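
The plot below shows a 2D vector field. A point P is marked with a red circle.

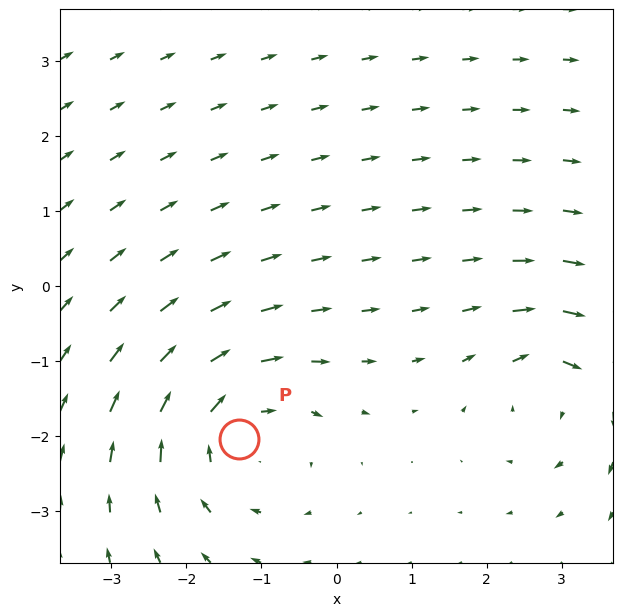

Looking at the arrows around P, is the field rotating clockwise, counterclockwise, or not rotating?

Near P at (-1.3, -2.0) the arrows circulate clockwise. The curl (z-component) there is about -4; negative curl means clockwise rotation.

clockwise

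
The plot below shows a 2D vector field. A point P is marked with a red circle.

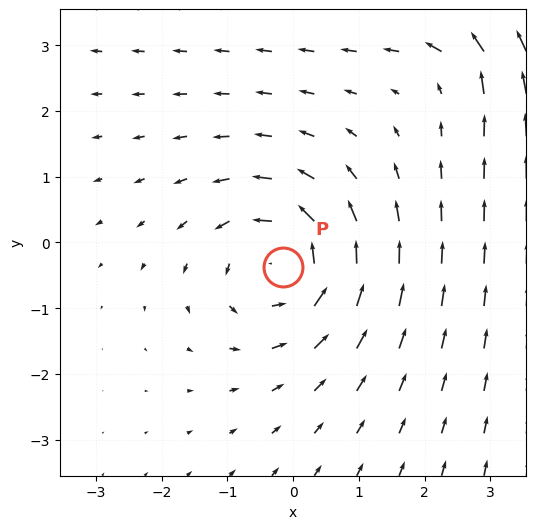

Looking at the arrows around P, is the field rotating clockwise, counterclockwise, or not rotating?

Near P at (-0.2, -0.4) the arrows circulate counterclockwise. The curl (z-component) there is about +4; positive curl means counterclockwise rotation.

counterclockwise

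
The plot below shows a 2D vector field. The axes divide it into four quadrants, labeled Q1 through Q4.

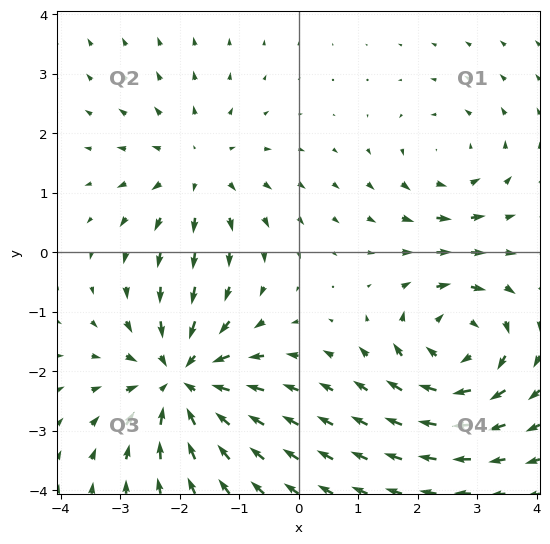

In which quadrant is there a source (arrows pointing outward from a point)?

The source sits at approximately (-1.7, 1.4), which lies in quadrant Q2. The divergence there is about +3, positive as expected for a source.

Q2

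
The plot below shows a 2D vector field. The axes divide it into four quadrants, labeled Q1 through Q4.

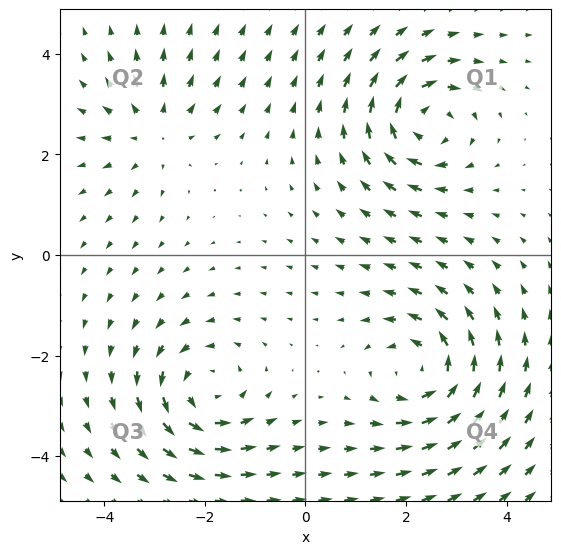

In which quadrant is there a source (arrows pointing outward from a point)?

The source sits at approximately (-3.0, 2.4), which lies in quadrant Q2. The divergence there is about +3, positive as expected for a source.

Q2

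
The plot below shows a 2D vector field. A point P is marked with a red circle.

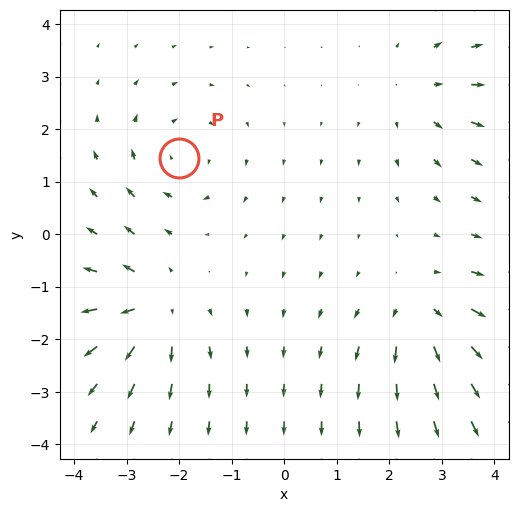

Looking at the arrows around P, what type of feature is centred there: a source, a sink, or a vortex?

vortex

At P (-2.0, 1.5) the arrows circulate clockwise. Divergence ≈0, curl about -4 — near-zero divergence with nonzero curl is a vortex.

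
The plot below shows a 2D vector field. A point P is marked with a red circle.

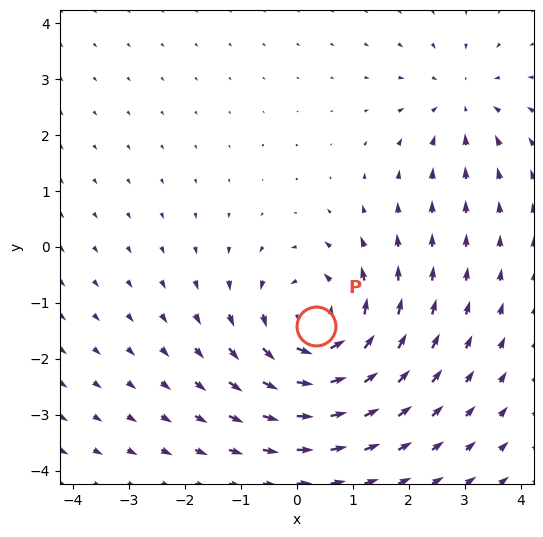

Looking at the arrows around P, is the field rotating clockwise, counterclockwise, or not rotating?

Near P at (0.3, -1.4) the arrows circulate counterclockwise. The curl (z-component) there is about +4; positive curl means counterclockwise rotation.

counterclockwise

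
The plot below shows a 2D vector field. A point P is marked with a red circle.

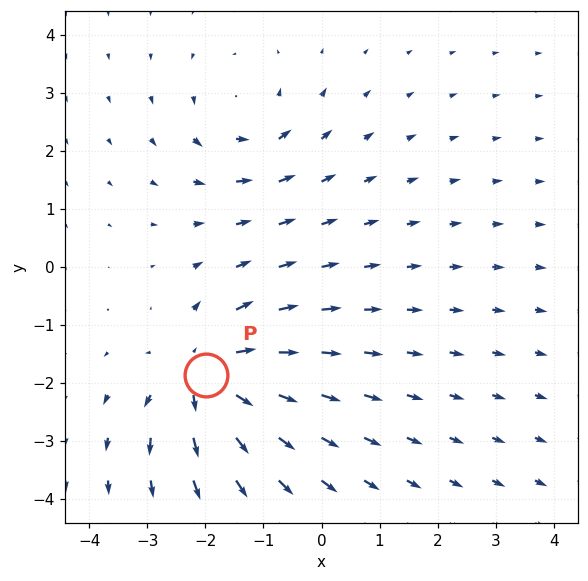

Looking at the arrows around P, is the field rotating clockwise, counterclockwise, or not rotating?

Near P at (-2.0, -1.9) the arrows show no circulation. The curl there is ≈0.

not rotating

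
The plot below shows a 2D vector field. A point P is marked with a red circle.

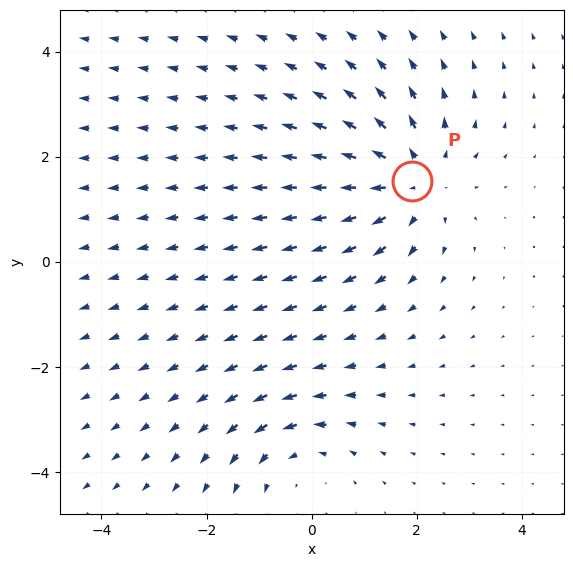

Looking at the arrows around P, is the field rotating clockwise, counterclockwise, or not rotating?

Near P at (1.9, 1.5) the arrows show no circulation. The curl there is ≈0.

not rotating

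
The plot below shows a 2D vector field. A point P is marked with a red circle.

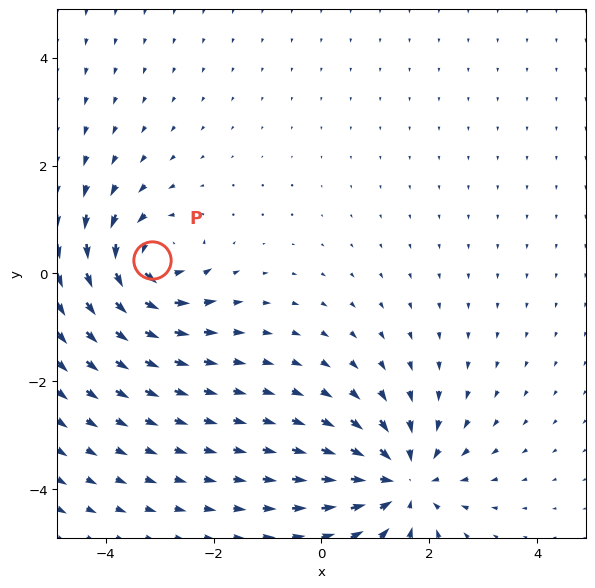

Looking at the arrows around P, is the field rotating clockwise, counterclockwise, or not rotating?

Near P at (-3.1, 0.2) the arrows circulate counterclockwise. The curl (z-component) there is about +5; positive curl means counterclockwise rotation.

counterclockwise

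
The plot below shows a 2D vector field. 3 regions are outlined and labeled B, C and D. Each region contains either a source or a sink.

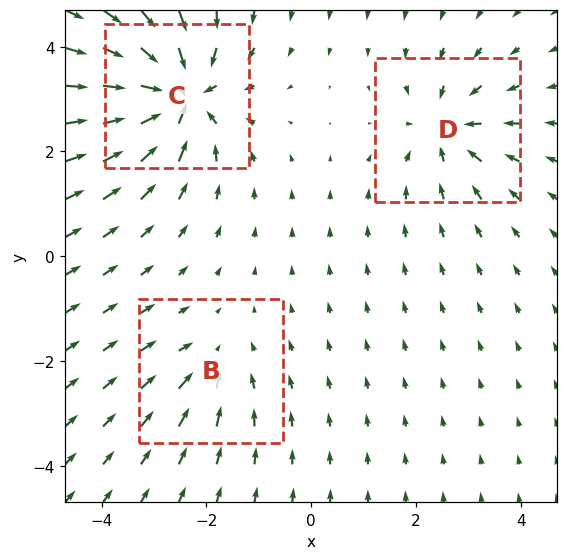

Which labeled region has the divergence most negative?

Divergence at each region's feature centre — B: about -2, C: about -7, D: about -4. Region C is most negative.

C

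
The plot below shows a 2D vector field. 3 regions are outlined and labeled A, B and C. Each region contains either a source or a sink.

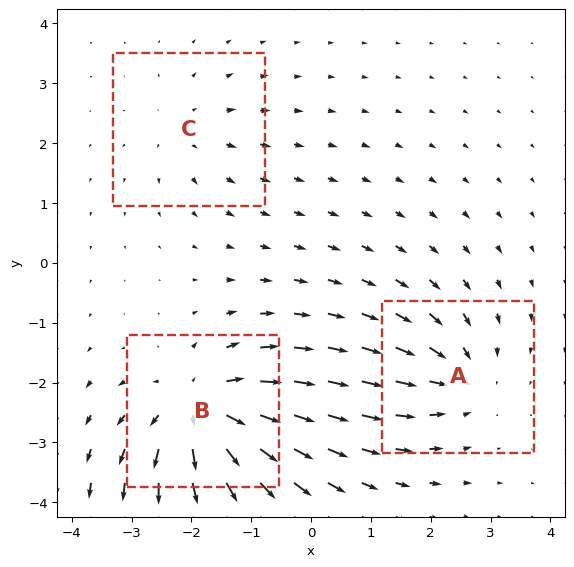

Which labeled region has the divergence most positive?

Divergence at each region's feature centre — A: about -4, B: about +6, C: about +2. Region B is most positive.

B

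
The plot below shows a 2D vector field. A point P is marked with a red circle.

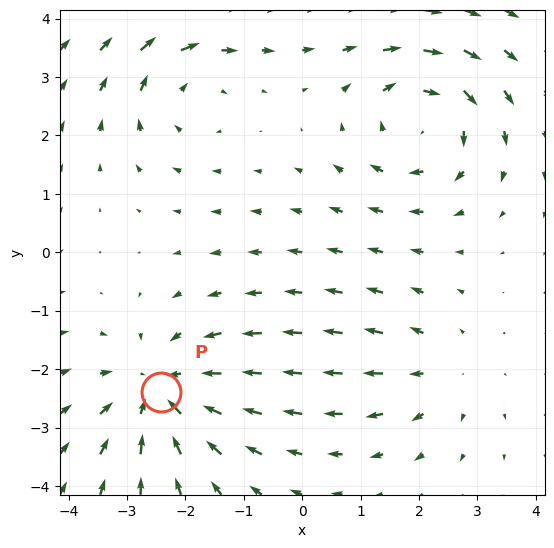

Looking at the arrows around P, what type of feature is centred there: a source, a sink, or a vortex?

At P (-2.4, -2.4) the arrows converge inward. Divergence about -4, curl ≈0 — negative divergence with near-zero curl is a sink.

sink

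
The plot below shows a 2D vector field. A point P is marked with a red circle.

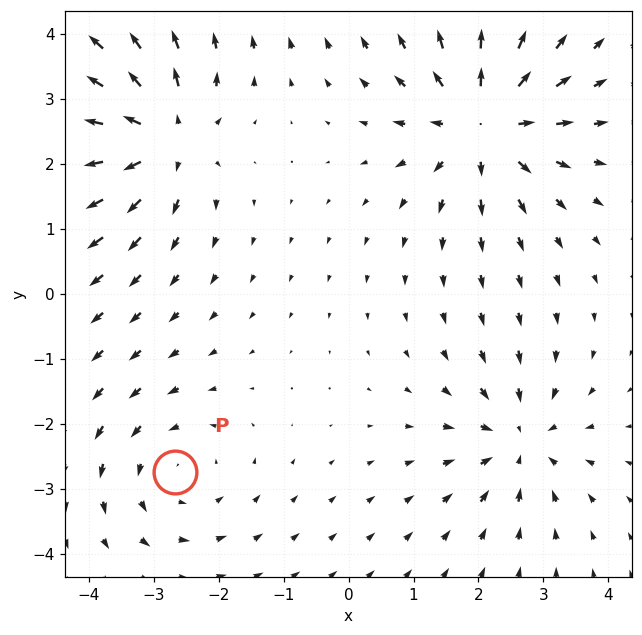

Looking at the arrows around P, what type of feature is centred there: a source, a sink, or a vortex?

vortex

At P (-2.7, -2.7) the arrows circulate counterclockwise. Divergence ≈0, curl about +3 — near-zero divergence with nonzero curl is a vortex.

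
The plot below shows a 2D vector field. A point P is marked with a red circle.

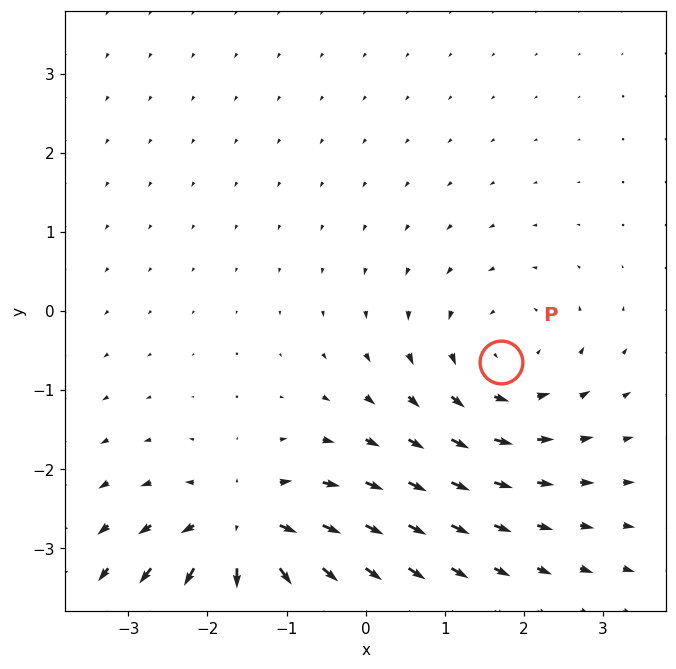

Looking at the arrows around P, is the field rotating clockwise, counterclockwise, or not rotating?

counterclockwise

Near P at (1.7, -0.6) the arrows circulate counterclockwise. The curl (z-component) there is about +3; positive curl means counterclockwise rotation.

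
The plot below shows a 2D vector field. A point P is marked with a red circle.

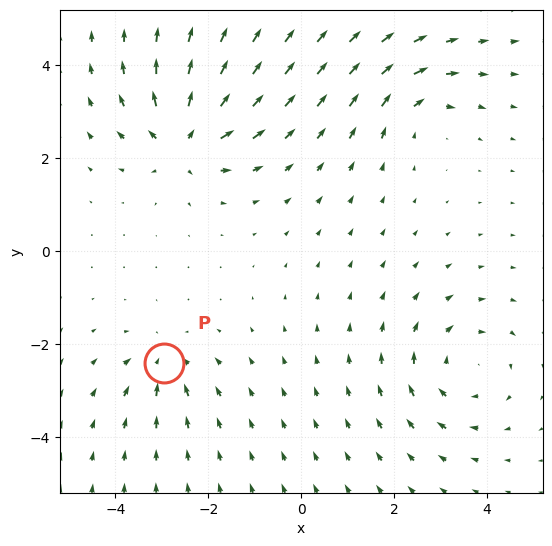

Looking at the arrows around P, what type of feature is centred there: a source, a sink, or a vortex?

At P (-3.0, -2.4) the arrows converge inward. Divergence about -4, curl ≈0 — negative divergence with near-zero curl is a sink.

sink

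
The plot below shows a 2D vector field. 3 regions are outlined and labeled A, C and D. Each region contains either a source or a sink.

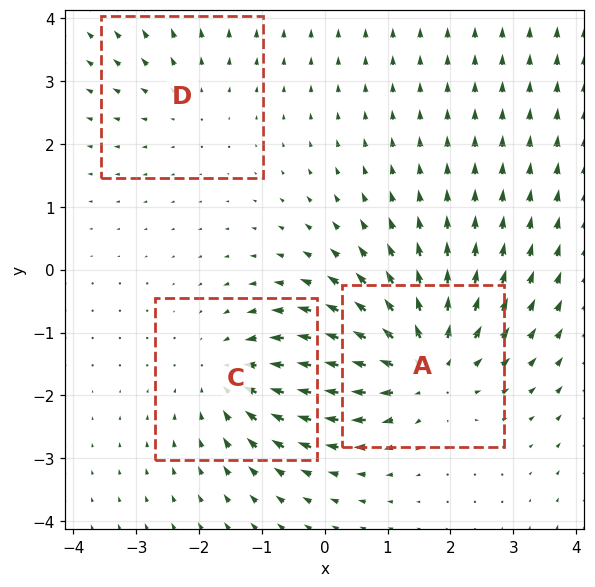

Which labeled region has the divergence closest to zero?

Divergence at each region's feature centre — A: about +4, C: about -3, D: about +2. Region D is closest to zero.

D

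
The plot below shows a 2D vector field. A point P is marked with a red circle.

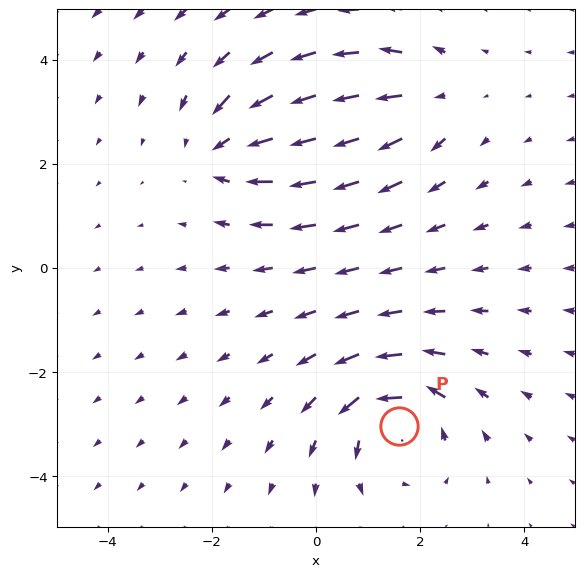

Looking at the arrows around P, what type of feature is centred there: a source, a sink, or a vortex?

At P (1.6, -3.0) the arrows circulate counterclockwise. Divergence ≈0, curl about +5 — near-zero divergence with nonzero curl is a vortex.

vortex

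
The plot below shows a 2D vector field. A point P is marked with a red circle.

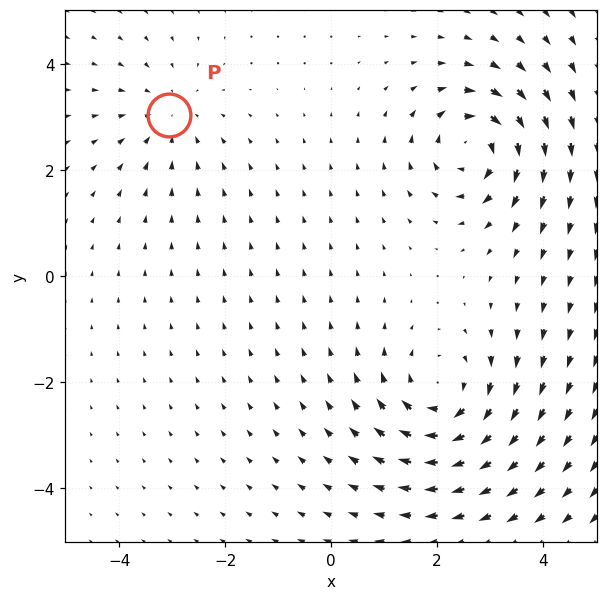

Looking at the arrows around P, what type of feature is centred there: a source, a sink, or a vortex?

At P (-3.1, 3.0) the arrows converge inward. Divergence about -2, curl ≈0 — negative divergence with near-zero curl is a sink.

sink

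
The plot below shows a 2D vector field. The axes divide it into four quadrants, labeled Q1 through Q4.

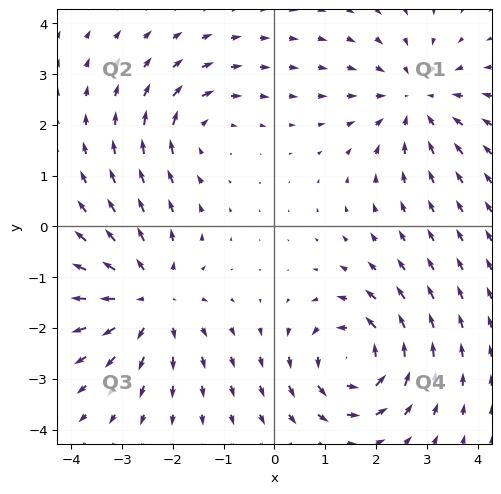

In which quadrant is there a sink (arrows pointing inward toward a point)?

Q1

The sink sits at approximately (2.8, 2.5), which lies in quadrant Q1. The divergence there is about -4, negative as expected for a sink.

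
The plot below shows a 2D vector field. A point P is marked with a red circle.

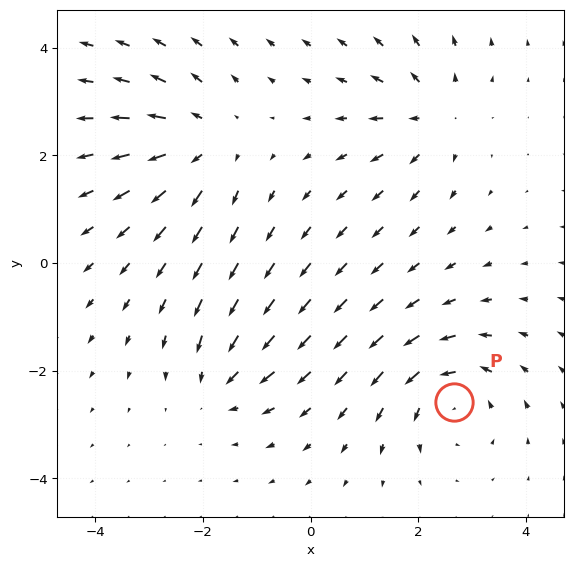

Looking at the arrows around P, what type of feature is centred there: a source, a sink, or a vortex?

At P (2.7, -2.6) the arrows circulate counterclockwise. Divergence ≈0, curl about +5 — near-zero divergence with nonzero curl is a vortex.

vortex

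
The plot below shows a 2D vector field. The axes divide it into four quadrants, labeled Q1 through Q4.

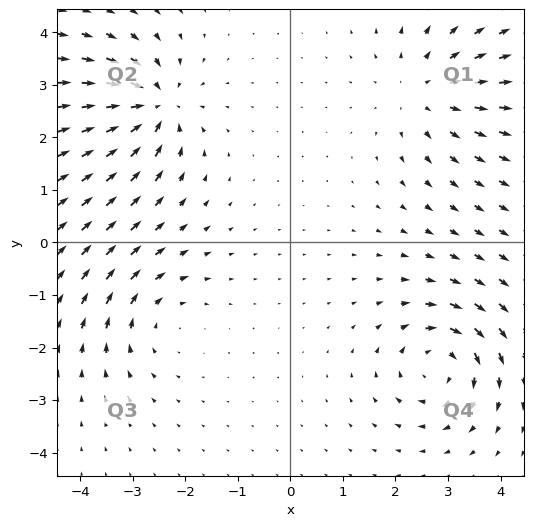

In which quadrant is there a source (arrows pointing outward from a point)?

Q1

The source sits at approximately (2.6, 2.9), which lies in quadrant Q1. The divergence there is about +4, positive as expected for a source.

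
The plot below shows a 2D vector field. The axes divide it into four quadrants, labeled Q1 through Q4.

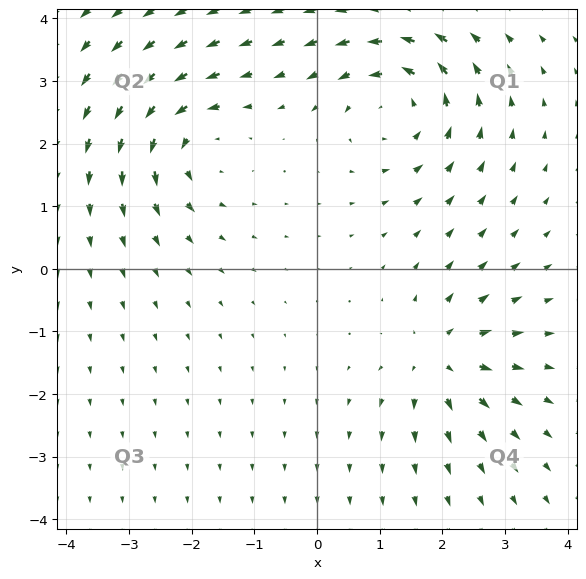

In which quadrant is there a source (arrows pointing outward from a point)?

The source sits at approximately (2.0, -1.4), which lies in quadrant Q4. The divergence there is about +5, positive as expected for a source.

Q4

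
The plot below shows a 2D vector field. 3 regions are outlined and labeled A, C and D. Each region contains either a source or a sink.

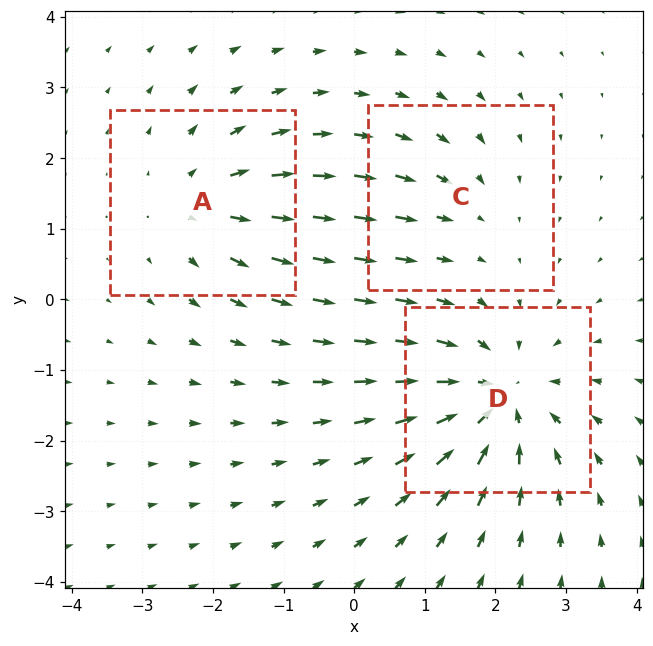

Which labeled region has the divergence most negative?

Divergence at each region's feature centre — A: about +3, C: about -2, D: about -5. Region D is most negative.

D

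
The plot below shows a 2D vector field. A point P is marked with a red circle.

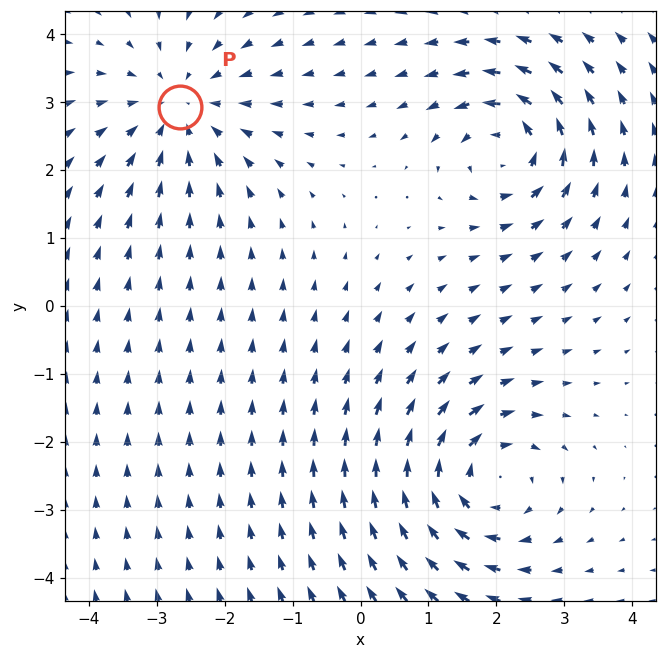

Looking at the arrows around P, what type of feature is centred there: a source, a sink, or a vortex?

At P (-2.7, 2.9) the arrows converge inward. Divergence about -3, curl ≈0 — negative divergence with near-zero curl is a sink.

sink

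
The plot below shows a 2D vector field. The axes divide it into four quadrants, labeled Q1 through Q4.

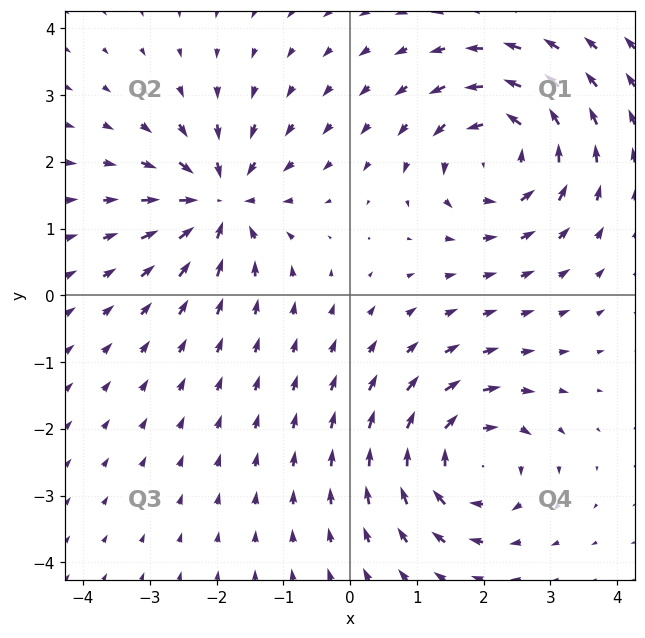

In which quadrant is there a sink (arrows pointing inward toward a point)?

The sink sits at approximately (-1.9, 1.4), which lies in quadrant Q2. The divergence there is about -6, negative as expected for a sink.

Q2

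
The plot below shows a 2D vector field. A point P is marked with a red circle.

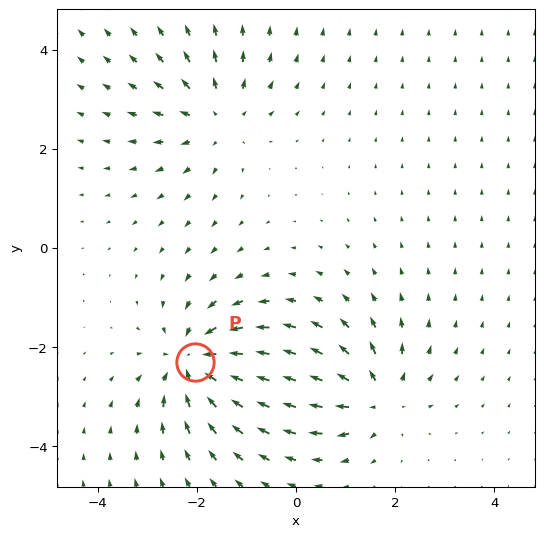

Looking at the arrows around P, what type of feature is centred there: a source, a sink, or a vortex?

sink

At P (-2.0, -2.3) the arrows converge inward. Divergence about -6, curl ≈0 — negative divergence with near-zero curl is a sink.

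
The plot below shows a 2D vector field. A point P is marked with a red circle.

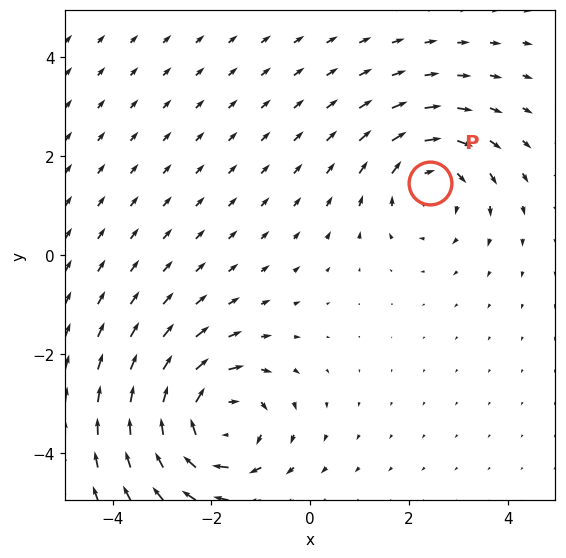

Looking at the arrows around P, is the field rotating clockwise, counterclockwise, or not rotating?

clockwise

Near P at (2.4, 1.5) the arrows circulate clockwise. The curl (z-component) there is about -3; negative curl means clockwise rotation.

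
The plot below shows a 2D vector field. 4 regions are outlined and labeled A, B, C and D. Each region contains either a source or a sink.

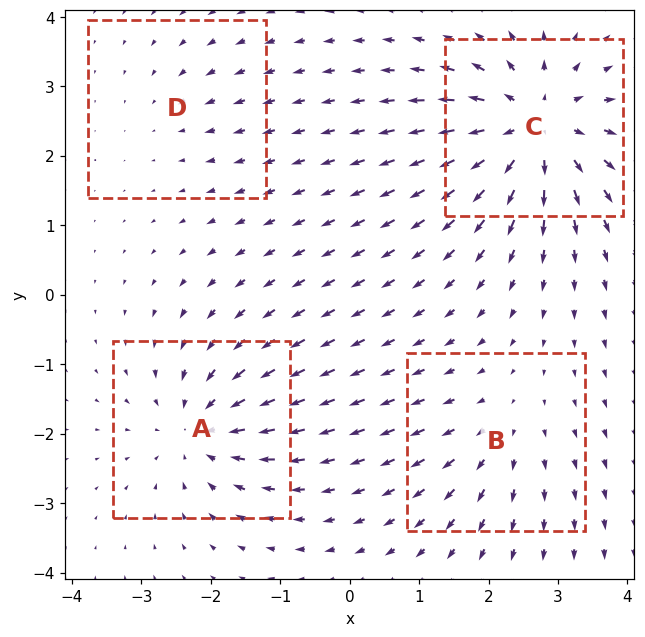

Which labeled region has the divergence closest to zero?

D

Divergence at each region's feature centre — A: about -6, B: about +3, C: about +8, D: about -2. Region D is closest to zero.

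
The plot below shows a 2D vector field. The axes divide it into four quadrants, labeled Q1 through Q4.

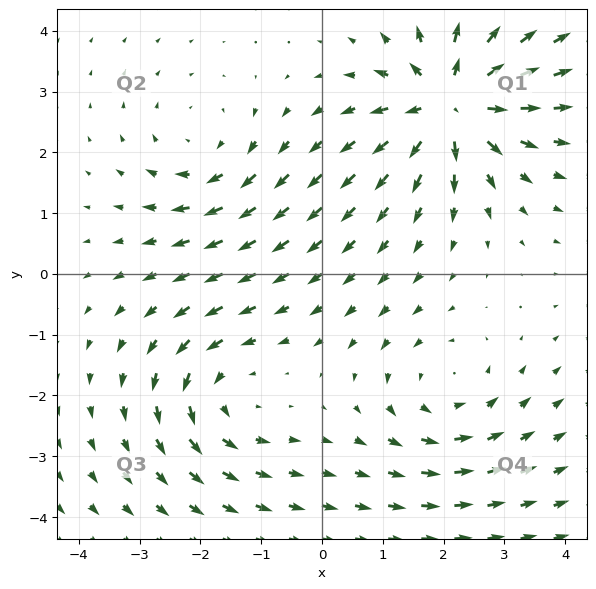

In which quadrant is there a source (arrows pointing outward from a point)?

Q1

The source sits at approximately (2.1, 2.8), which lies in quadrant Q1. The divergence there is about +5, positive as expected for a source.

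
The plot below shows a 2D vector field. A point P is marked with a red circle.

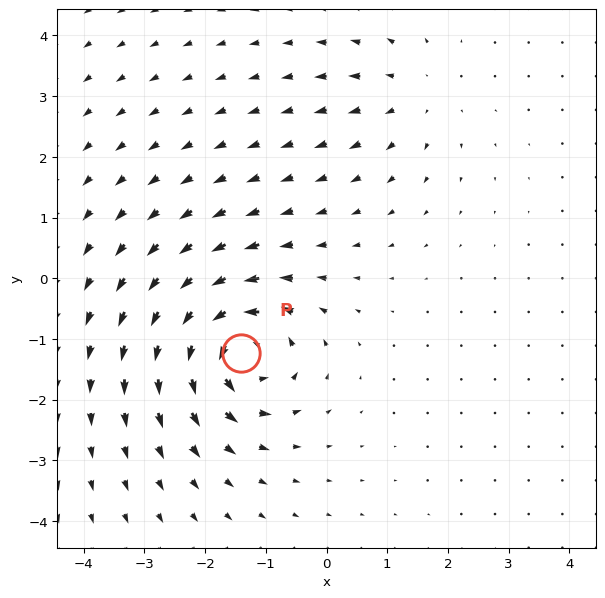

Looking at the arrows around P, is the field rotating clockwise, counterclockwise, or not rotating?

Near P at (-1.4, -1.2) the arrows circulate counterclockwise. The curl (z-component) there is about +7; positive curl means counterclockwise rotation.

counterclockwise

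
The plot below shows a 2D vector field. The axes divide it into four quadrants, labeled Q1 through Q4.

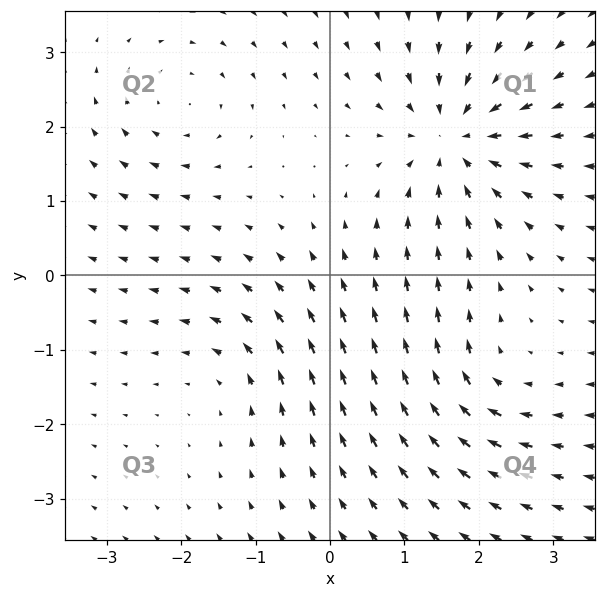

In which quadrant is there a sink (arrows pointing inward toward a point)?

The sink sits at approximately (1.7, 1.8), which lies in quadrant Q1. The divergence there is about -6, negative as expected for a sink.

Q1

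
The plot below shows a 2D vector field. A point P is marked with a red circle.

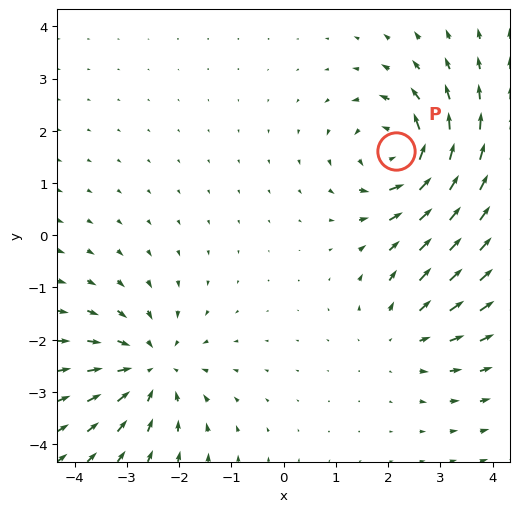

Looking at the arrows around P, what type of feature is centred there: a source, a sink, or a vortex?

At P (2.2, 1.6) the arrows circulate counterclockwise. Divergence ≈0, curl about +5 — near-zero divergence with nonzero curl is a vortex.

vortex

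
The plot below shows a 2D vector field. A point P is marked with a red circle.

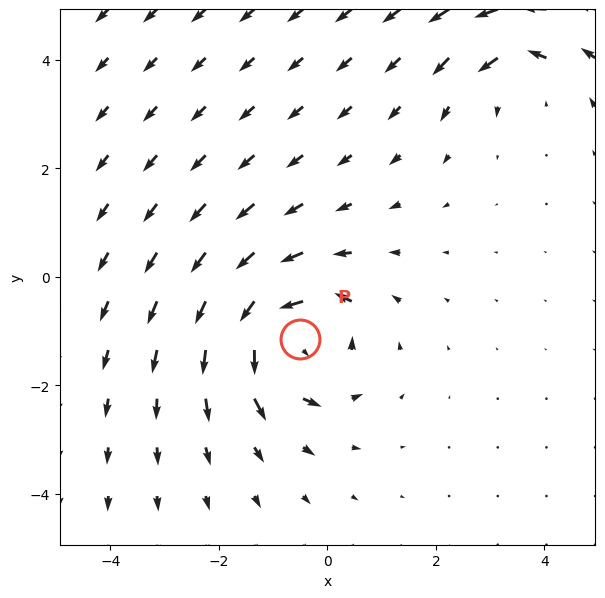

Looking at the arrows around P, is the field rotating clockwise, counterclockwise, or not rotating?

Near P at (-0.5, -1.1) the arrows circulate counterclockwise. The curl (z-component) there is about +6; positive curl means counterclockwise rotation.

counterclockwise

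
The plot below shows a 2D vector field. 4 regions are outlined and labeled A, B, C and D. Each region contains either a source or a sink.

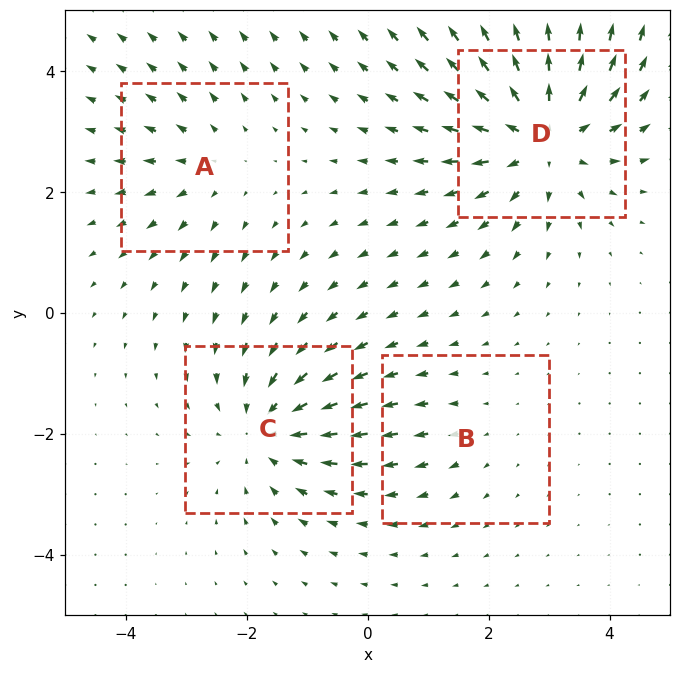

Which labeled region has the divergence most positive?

D

Divergence at each region's feature centre — A: about +3, B: about +2, C: about -5, D: about +7. Region D is most positive.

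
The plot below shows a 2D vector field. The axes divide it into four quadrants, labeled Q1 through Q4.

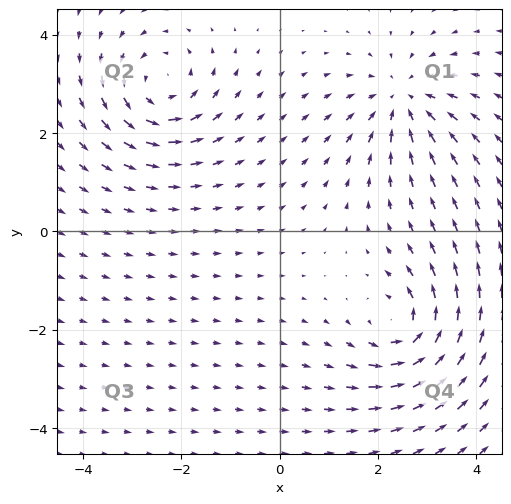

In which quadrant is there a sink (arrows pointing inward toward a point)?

Q1

The sink sits at approximately (2.5, 2.7), which lies in quadrant Q1. The divergence there is about -5, negative as expected for a sink.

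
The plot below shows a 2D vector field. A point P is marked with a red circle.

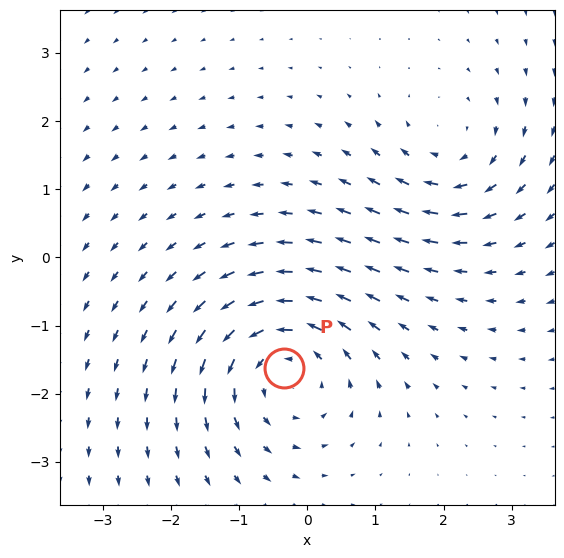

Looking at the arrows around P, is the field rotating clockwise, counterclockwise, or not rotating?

Near P at (-0.3, -1.6) the arrows circulate counterclockwise. The curl (z-component) there is about +4; positive curl means counterclockwise rotation.

counterclockwise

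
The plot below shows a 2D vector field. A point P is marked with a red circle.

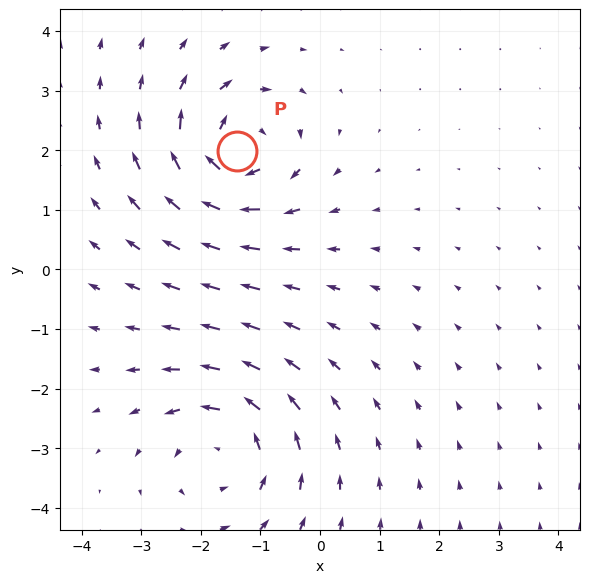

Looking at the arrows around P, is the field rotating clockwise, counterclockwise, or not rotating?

Near P at (-1.4, 2.0) the arrows circulate clockwise. The curl (z-component) there is about -6; negative curl means clockwise rotation.

clockwise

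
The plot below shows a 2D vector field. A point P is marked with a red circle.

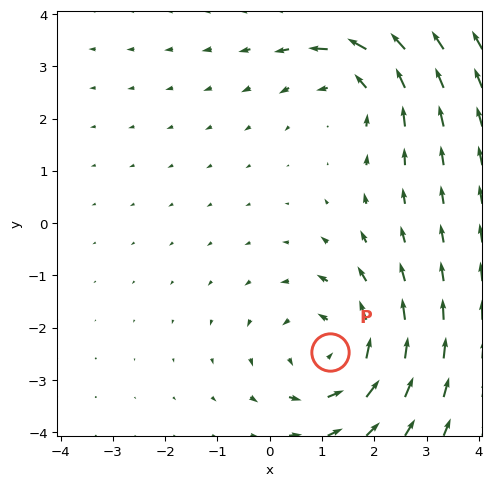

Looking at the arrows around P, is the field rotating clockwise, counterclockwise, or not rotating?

counterclockwise

Near P at (1.2, -2.5) the arrows circulate counterclockwise. The curl (z-component) there is about +3; positive curl means counterclockwise rotation.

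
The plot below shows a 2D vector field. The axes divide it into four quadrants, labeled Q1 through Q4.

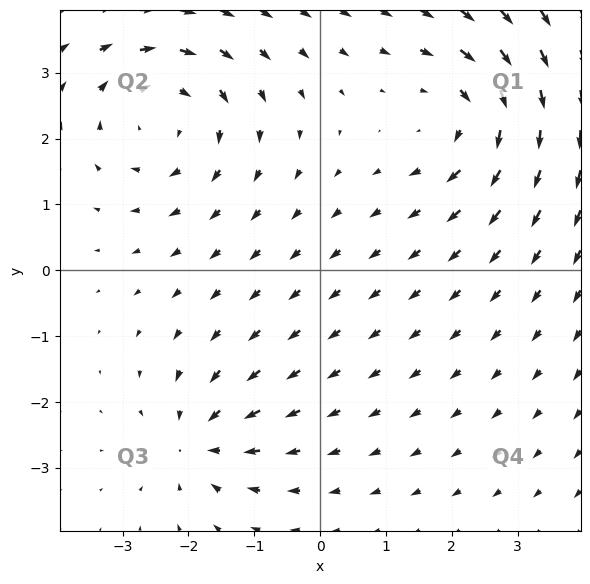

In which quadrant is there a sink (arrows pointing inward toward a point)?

The sink sits at approximately (-1.8, -2.6), which lies in quadrant Q3. The divergence there is about -4, negative as expected for a sink.

Q3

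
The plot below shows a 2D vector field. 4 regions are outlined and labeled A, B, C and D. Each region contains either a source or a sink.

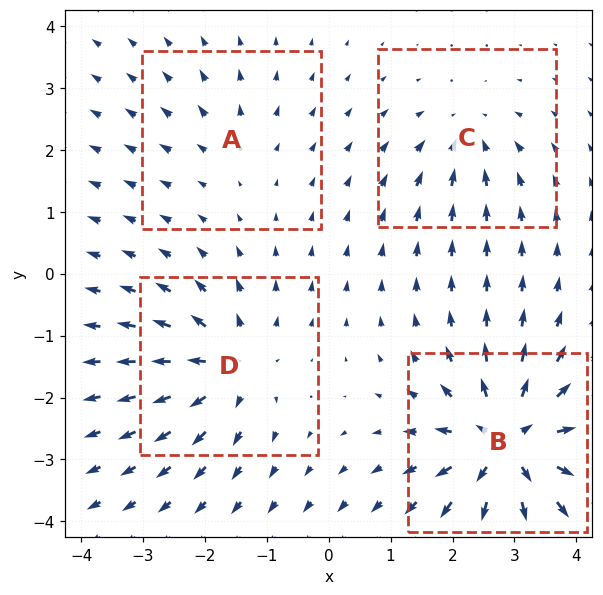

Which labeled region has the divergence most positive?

Divergence at each region's feature centre — A: about +2, B: about +9, C: about -4, D: about +6. Region B is most positive.

B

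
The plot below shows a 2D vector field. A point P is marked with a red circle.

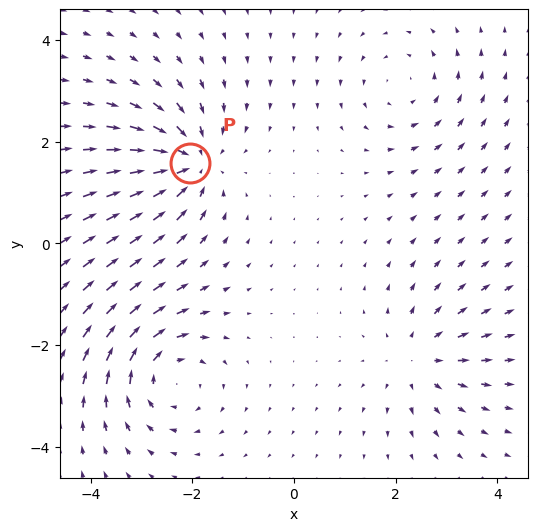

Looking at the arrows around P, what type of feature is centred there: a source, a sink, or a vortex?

At P (-2.1, 1.6) the arrows converge inward. Divergence about -5, curl ≈0 — negative divergence with near-zero curl is a sink.

sink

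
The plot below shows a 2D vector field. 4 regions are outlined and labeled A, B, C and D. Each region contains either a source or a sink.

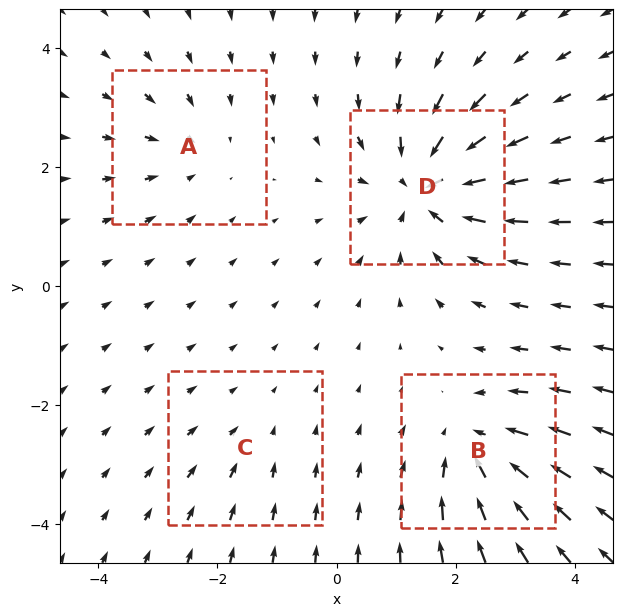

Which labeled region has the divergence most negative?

D

Divergence at each region's feature centre — A: about -3, B: about -5, C: about -2, D: about -7. Region D is most negative.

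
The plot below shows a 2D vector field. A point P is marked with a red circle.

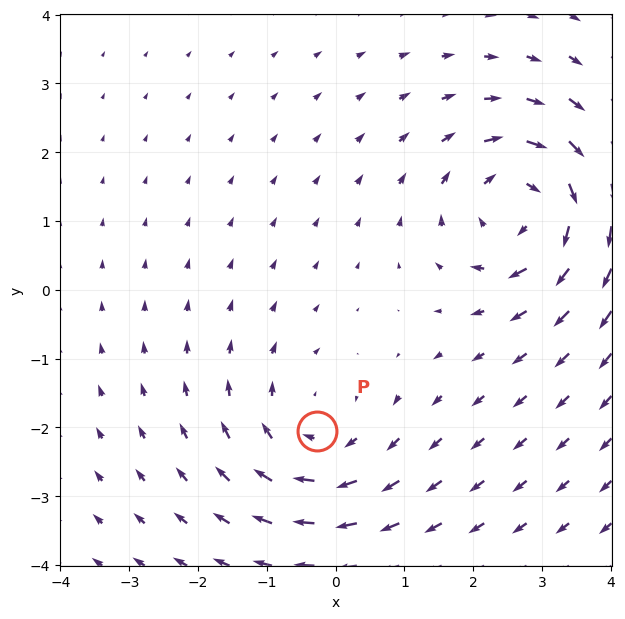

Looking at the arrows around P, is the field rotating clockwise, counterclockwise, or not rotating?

clockwise

Near P at (-0.3, -2.0) the arrows circulate clockwise. The curl (z-component) there is about -3; negative curl means clockwise rotation.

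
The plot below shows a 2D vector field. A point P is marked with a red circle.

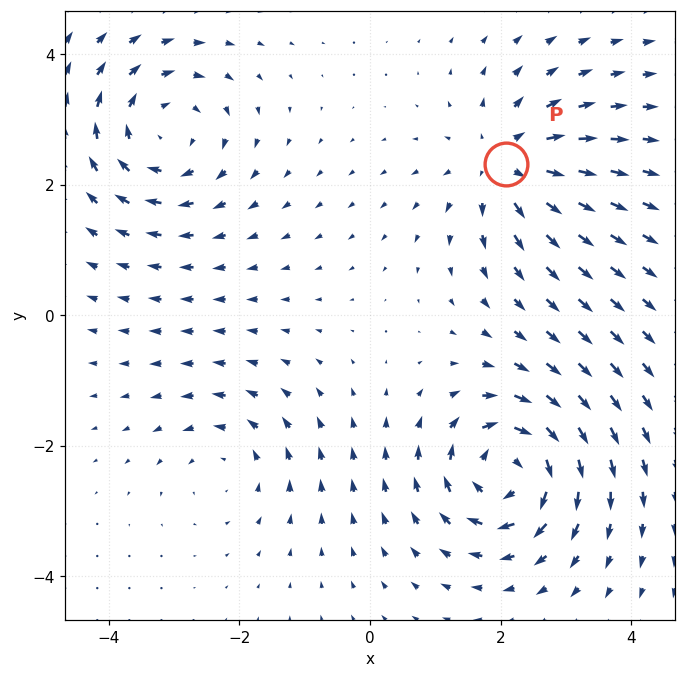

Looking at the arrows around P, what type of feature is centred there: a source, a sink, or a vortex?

source

At P (2.1, 2.3) the arrows spread outward. Divergence about +4, curl ≈0 — positive divergence with near-zero curl is a source.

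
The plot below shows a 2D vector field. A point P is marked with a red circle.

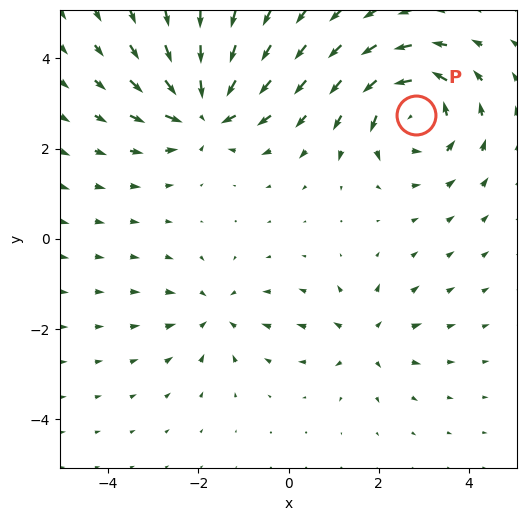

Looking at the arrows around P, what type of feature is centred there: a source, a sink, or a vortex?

vortex

At P (2.8, 2.7) the arrows circulate counterclockwise. Divergence ≈0, curl about +6 — near-zero divergence with nonzero curl is a vortex.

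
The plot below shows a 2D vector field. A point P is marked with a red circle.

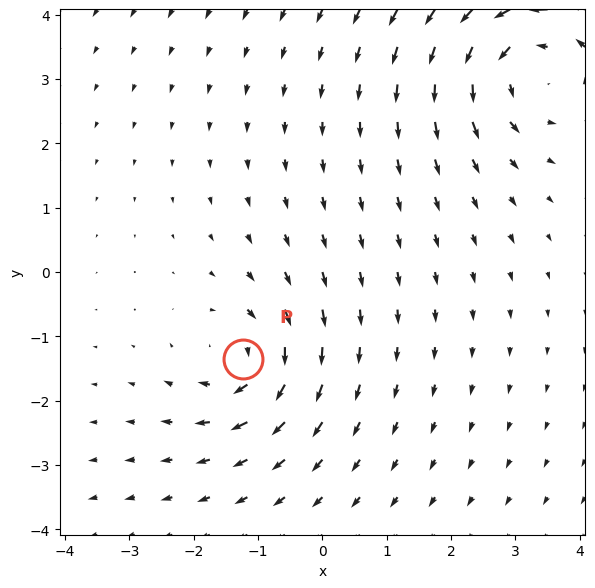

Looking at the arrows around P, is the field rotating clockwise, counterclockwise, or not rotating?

clockwise

Near P at (-1.2, -1.3) the arrows circulate clockwise. The curl (z-component) there is about -4; negative curl means clockwise rotation.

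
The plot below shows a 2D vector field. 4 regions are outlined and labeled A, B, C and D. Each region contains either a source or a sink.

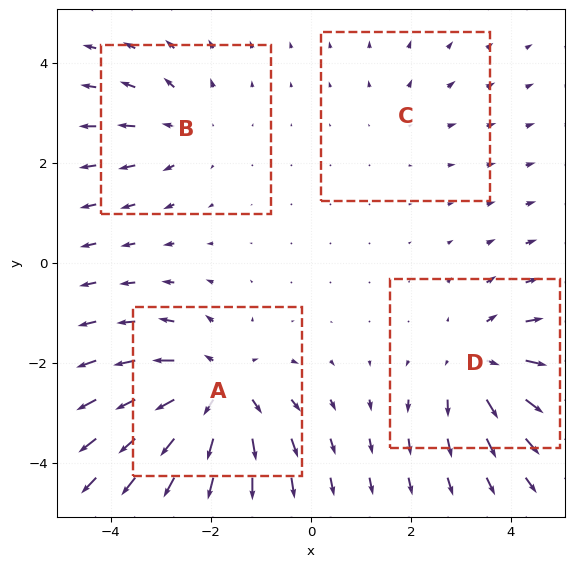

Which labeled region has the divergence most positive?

A

Divergence at each region's feature centre — A: about +6, B: about +3, C: about +2, D: about +4. Region A is most positive.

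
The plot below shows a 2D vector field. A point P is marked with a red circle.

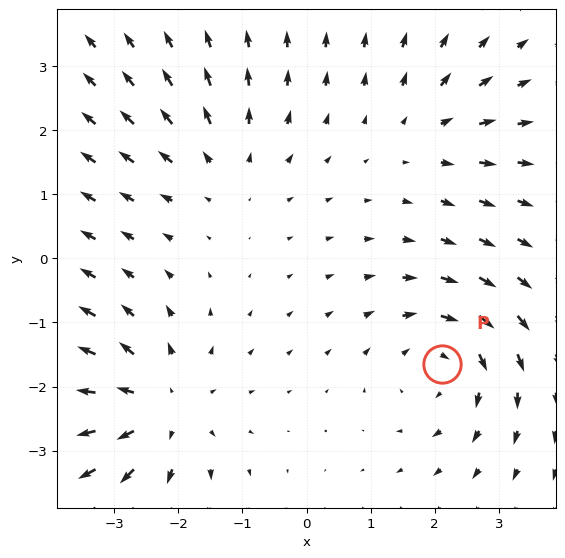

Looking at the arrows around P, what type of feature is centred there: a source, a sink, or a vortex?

vortex

At P (2.1, -1.6) the arrows circulate clockwise. Divergence ≈0, curl about -4 — near-zero divergence with nonzero curl is a vortex.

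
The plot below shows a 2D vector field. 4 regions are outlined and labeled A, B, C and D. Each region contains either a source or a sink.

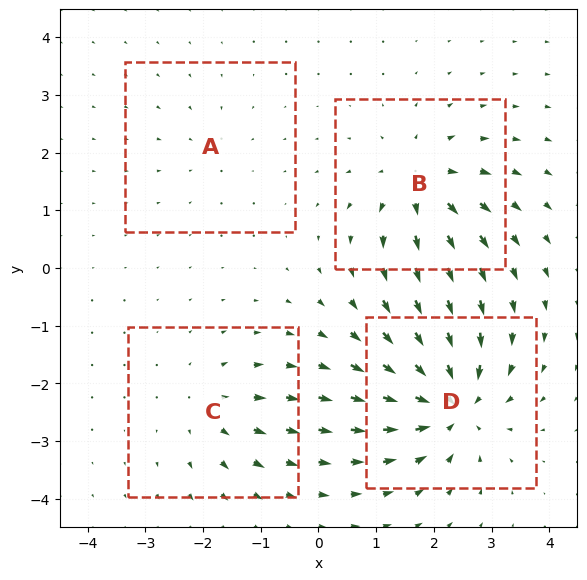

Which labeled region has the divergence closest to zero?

Divergence at each region's feature centre — A: about -2, B: about +6, C: about +4, D: about -8. Region A is closest to zero.

A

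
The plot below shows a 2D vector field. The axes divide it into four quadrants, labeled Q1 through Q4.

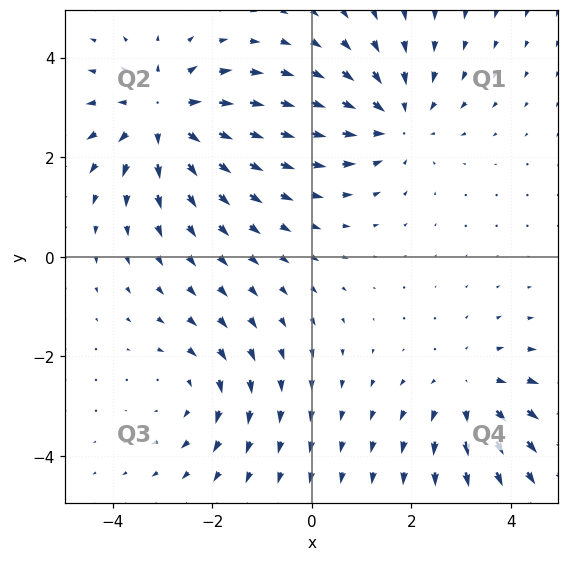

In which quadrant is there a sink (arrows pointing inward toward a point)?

The sink sits at approximately (1.7, 2.7), which lies in quadrant Q1. The divergence there is about -3, negative as expected for a sink.

Q1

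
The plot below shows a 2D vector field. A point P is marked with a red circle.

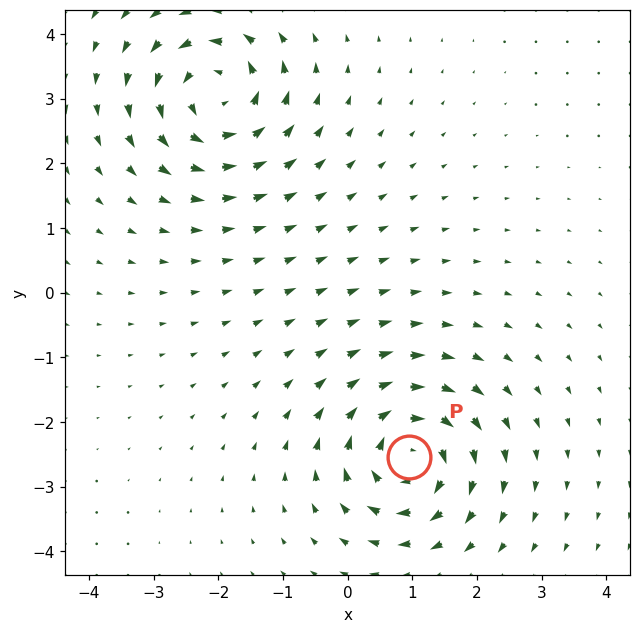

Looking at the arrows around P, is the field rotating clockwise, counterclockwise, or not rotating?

clockwise

Near P at (0.9, -2.5) the arrows circulate clockwise. The curl (z-component) there is about -6; negative curl means clockwise rotation.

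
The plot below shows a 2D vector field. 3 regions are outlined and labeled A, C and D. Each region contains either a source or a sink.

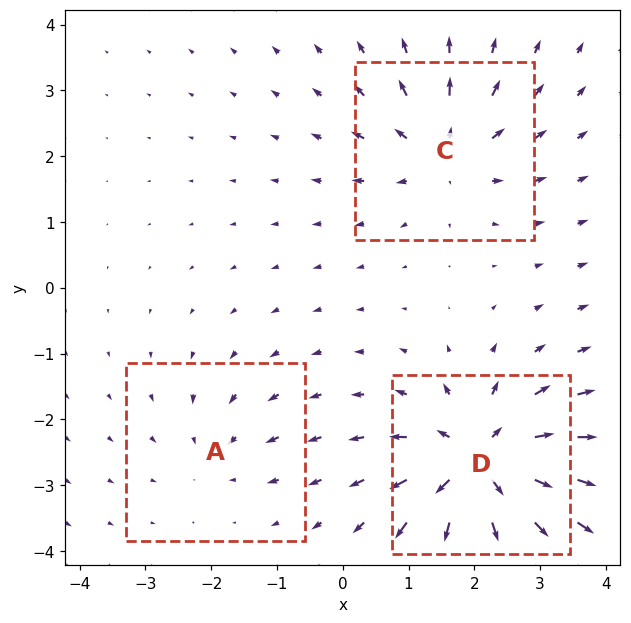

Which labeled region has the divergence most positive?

Divergence at each region's feature centre — A: about -2, C: about +4, D: about +7. Region D is most positive.

D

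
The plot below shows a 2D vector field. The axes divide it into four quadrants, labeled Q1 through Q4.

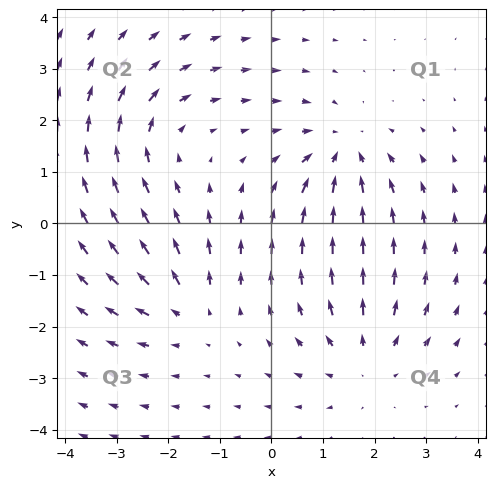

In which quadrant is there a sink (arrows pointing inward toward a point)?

Q1

The sink sits at approximately (1.4, 1.4), which lies in quadrant Q1. The divergence there is about -4, negative as expected for a sink.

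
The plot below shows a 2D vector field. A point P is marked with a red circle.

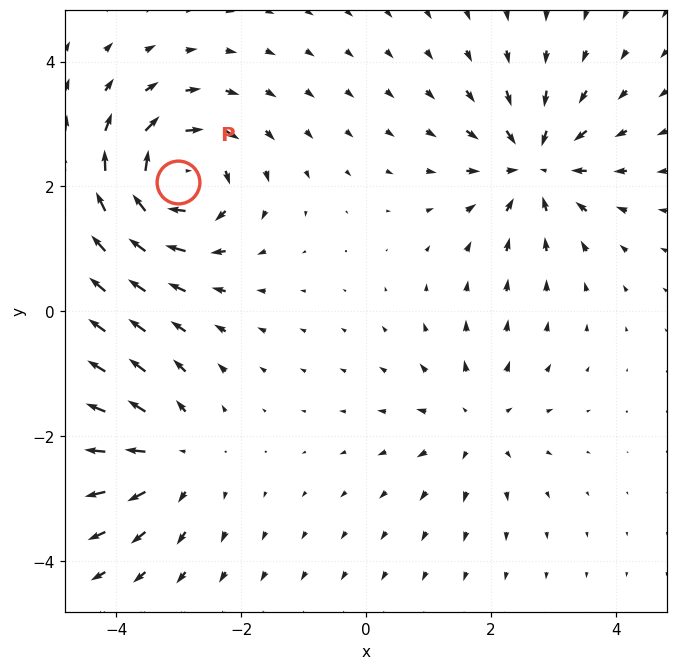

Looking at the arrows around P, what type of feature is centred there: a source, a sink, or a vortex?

At P (-3.0, 2.1) the arrows circulate clockwise. Divergence ≈0, curl about -6 — near-zero divergence with nonzero curl is a vortex.

vortex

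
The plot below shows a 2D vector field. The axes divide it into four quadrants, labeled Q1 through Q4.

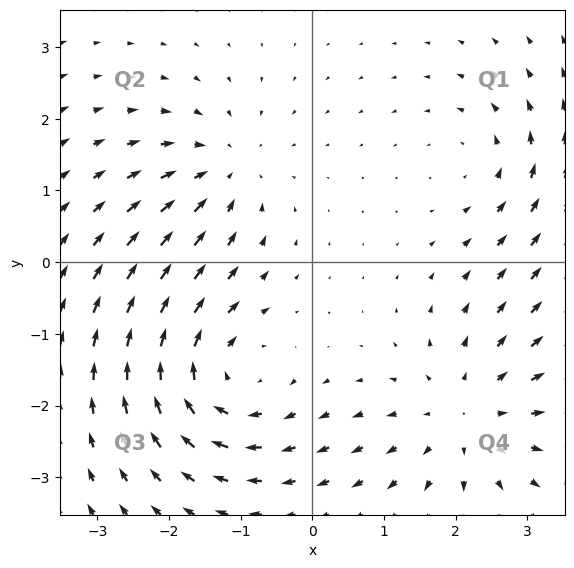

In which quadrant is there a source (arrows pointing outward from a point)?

Q4

The source sits at approximately (2.2, -2.1), which lies in quadrant Q4. The divergence there is about +4, positive as expected for a source.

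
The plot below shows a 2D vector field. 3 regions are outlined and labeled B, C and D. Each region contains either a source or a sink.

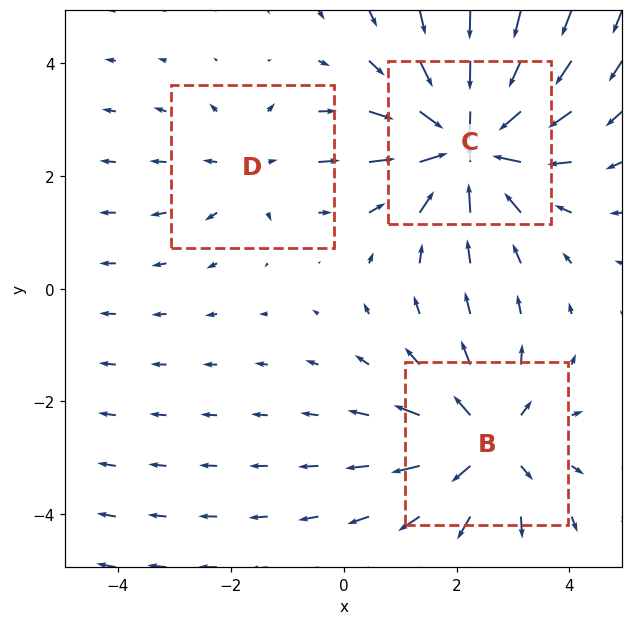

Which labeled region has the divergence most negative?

Divergence at each region's feature centre — B: about +4, C: about -5, D: about +2. Region C is most negative.

C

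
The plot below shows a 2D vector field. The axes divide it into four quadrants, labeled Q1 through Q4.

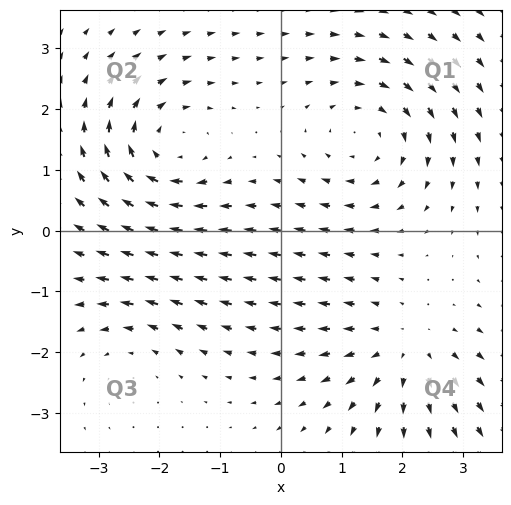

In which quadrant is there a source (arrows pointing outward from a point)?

The source sits at approximately (2.0, -2.0), which lies in quadrant Q4. The divergence there is about +3, positive as expected for a source.

Q4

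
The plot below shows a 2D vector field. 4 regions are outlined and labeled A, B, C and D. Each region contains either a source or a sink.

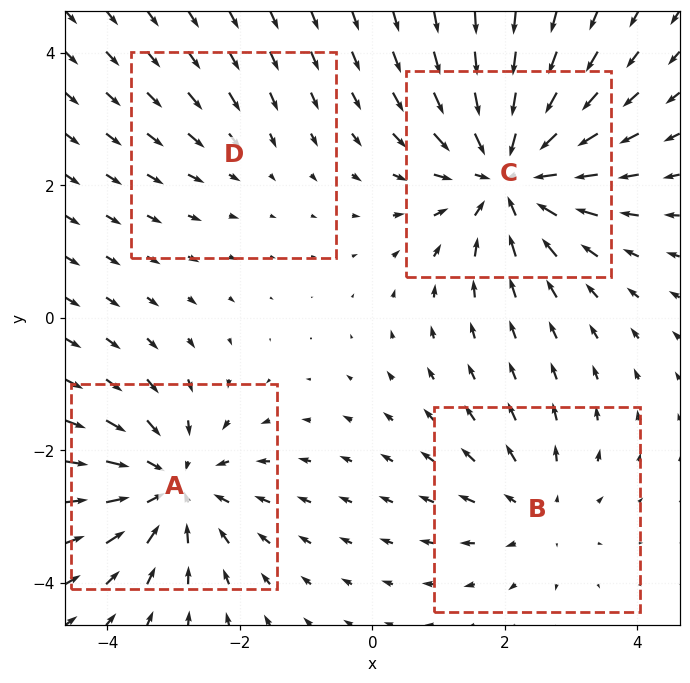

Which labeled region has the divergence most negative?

Divergence at each region's feature centre — A: about -5, B: about +3, C: about -7, D: about -2. Region C is most negative.

C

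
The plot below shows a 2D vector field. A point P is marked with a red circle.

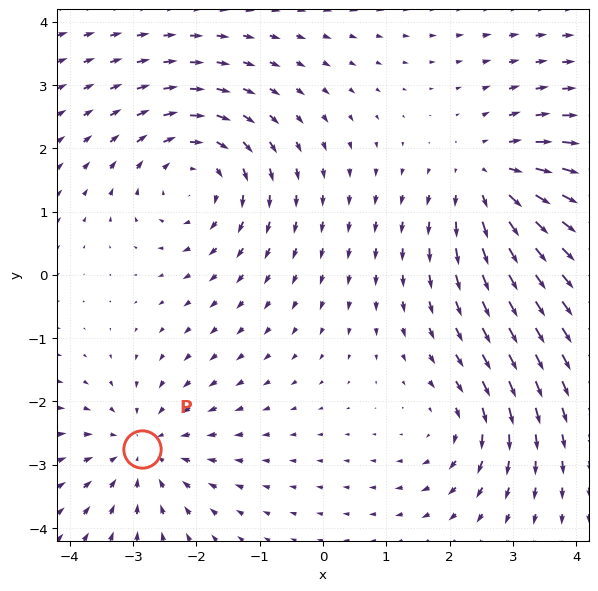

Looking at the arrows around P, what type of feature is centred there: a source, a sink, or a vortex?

At P (-2.9, -2.8) the arrows converge inward. Divergence about -3, curl ≈0 — negative divergence with near-zero curl is a sink.

sink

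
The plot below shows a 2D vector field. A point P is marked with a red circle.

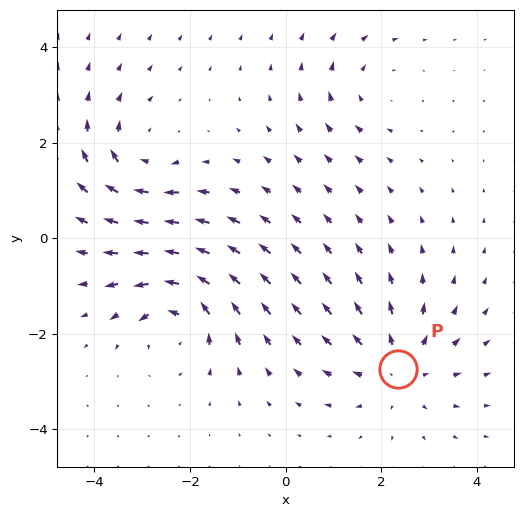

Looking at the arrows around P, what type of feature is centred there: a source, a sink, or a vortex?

source

At P (2.3, -2.7) the arrows spread outward. Divergence about +4, curl ≈0 — positive divergence with near-zero curl is a source.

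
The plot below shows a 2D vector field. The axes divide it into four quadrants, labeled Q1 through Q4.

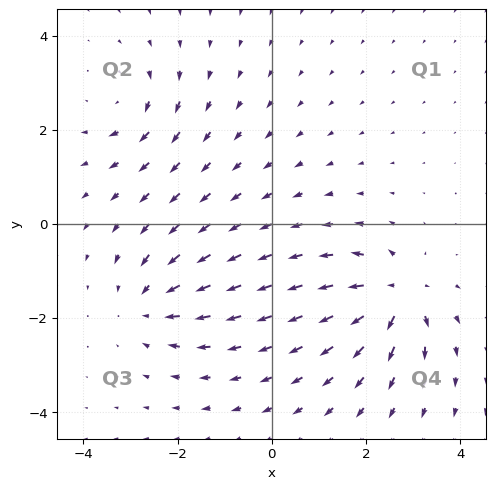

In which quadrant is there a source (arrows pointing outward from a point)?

The source sits at approximately (2.7, -1.5), which lies in quadrant Q4. The divergence there is about +6, positive as expected for a source.

Q4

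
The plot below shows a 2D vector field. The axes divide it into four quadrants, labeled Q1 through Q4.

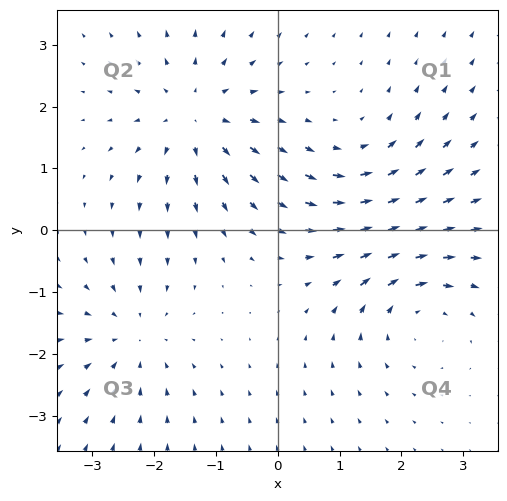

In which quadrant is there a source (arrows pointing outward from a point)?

The source sits at approximately (-1.3, 1.8), which lies in quadrant Q2. The divergence there is about +5, positive as expected for a source.

Q2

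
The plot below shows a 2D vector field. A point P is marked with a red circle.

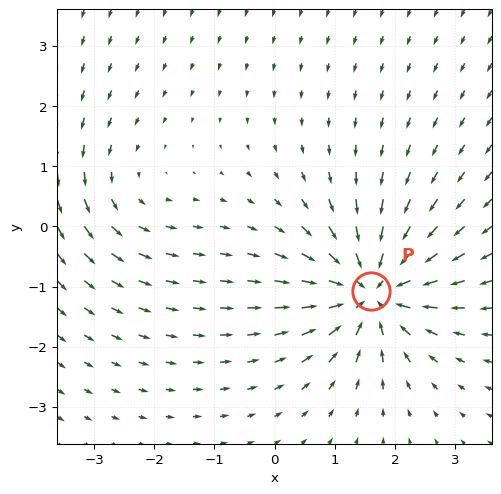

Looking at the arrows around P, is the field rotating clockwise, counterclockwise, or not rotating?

Near P at (1.6, -1.1) the arrows show no circulation. The curl there is ≈0.

not rotating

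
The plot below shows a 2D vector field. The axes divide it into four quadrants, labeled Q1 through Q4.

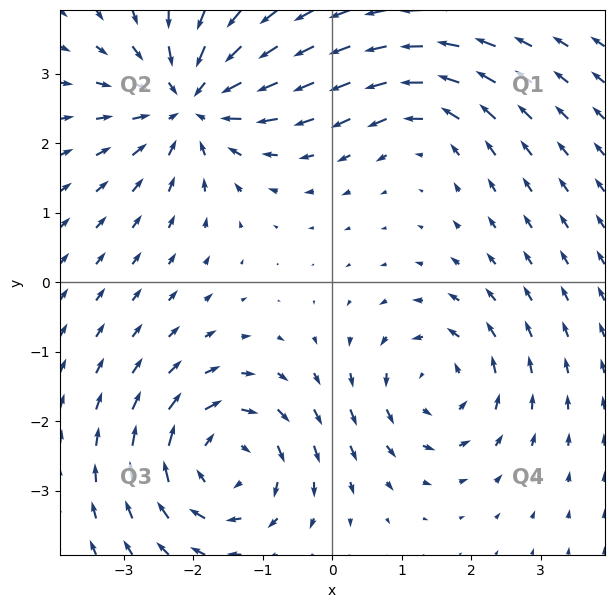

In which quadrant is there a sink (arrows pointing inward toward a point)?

Q2

The sink sits at approximately (-2.0, 2.6), which lies in quadrant Q2. The divergence there is about -5, negative as expected for a sink.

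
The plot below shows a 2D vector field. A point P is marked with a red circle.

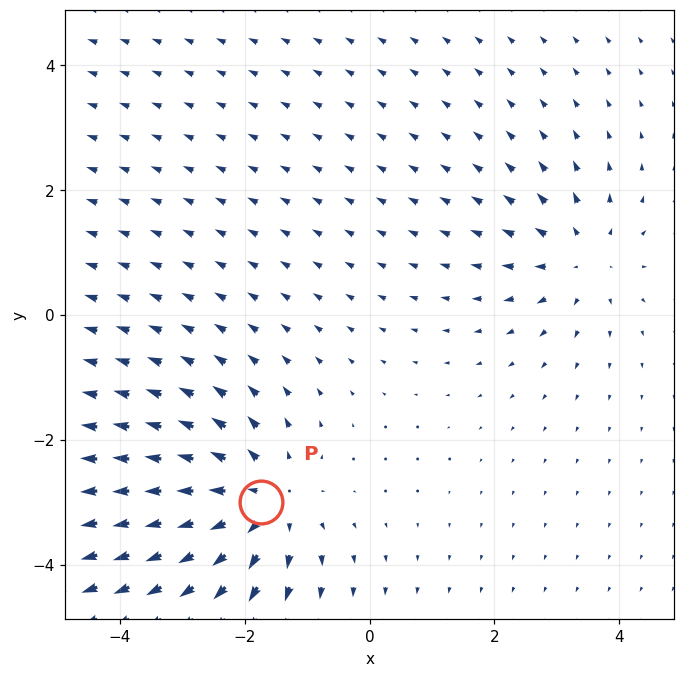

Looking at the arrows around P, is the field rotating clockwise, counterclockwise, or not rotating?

Near P at (-1.7, -3.0) the arrows show no circulation. The curl there is ≈0.

not rotating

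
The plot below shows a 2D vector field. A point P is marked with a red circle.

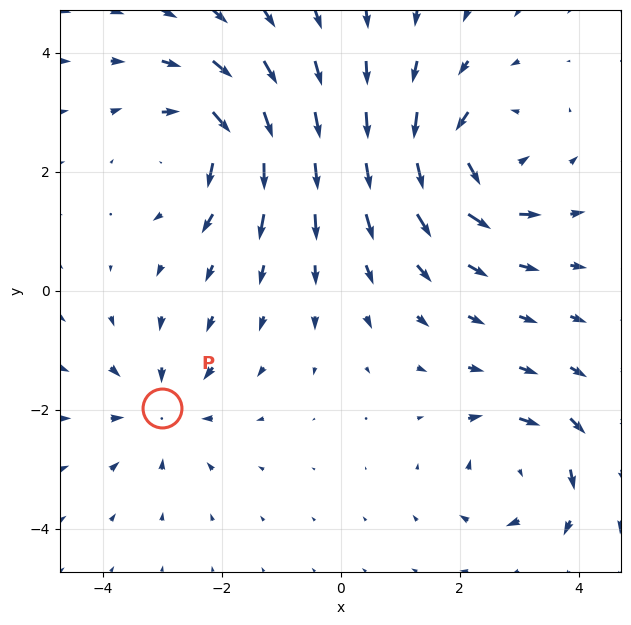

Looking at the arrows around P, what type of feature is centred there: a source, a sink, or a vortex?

At P (-3.0, -2.0) the arrows converge inward. Divergence about -3, curl ≈0 — negative divergence with near-zero curl is a sink.

sink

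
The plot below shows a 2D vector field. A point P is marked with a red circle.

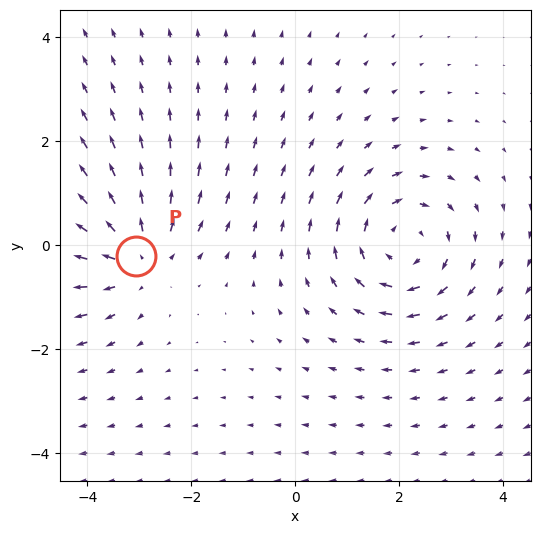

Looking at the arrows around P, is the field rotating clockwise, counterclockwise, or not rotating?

Near P at (-3.1, -0.2) the arrows show no circulation. The curl there is ≈0.

not rotating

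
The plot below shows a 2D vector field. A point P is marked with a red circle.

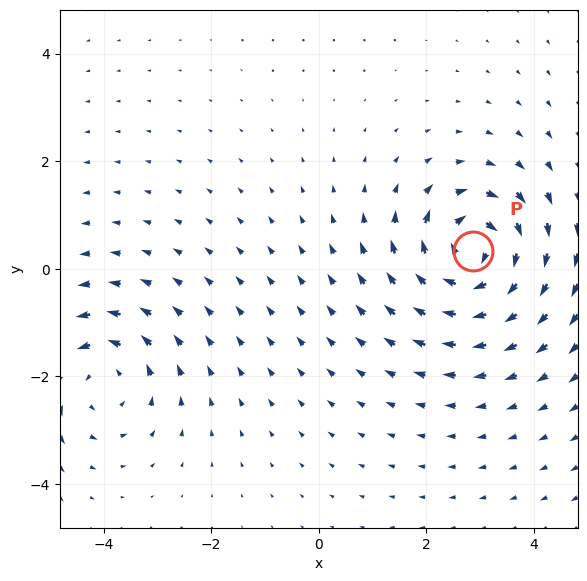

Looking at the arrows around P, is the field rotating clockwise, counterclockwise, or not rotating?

clockwise

Near P at (2.9, 0.3) the arrows circulate clockwise. The curl (z-component) there is about -7; negative curl means clockwise rotation.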